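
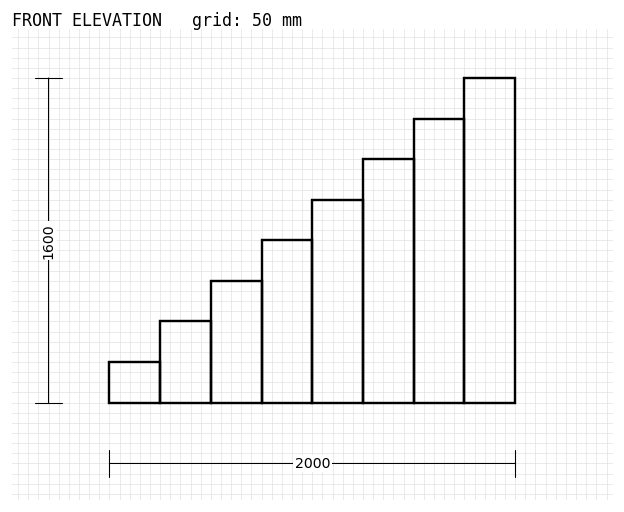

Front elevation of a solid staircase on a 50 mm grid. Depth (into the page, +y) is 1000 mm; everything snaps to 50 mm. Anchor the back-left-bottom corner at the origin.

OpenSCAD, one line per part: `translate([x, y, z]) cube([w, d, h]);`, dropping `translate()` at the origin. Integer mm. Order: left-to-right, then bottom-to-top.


cube([250, 1000, 200]);
translate([250, 0, 0]) cube([250, 1000, 400]);
translate([500, 0, 0]) cube([250, 1000, 600]);
translate([750, 0, 0]) cube([250, 1000, 800]);
translate([1000, 0, 0]) cube([250, 1000, 1000]);
translate([1250, 0, 0]) cube([250, 1000, 1200]);
translate([1500, 0, 0]) cube([250, 1000, 1400]);
translate([1750, 0, 0]) cube([250, 1000, 1600]);


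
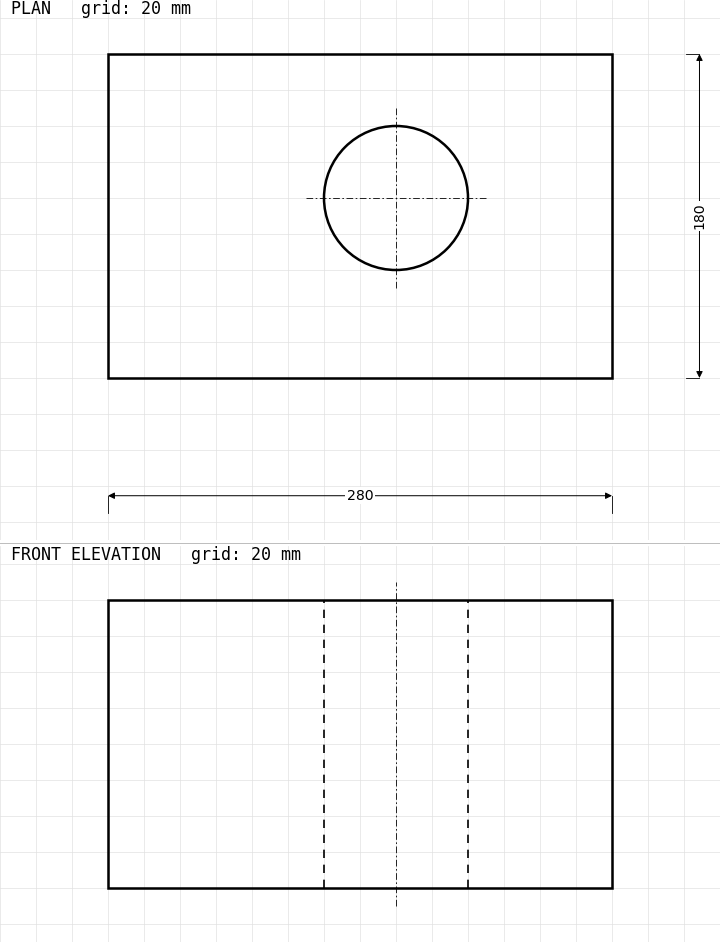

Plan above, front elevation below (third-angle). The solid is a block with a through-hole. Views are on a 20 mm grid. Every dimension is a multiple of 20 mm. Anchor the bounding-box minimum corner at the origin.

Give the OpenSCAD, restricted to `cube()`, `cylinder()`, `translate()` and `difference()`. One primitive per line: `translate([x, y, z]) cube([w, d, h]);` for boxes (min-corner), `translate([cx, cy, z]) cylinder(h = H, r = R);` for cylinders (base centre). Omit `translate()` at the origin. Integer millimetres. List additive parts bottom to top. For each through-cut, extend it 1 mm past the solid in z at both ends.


difference() {
  cube([280, 180, 160]);
  translate([160, 100, -1]) cylinder(h = 162, r = 40);
}


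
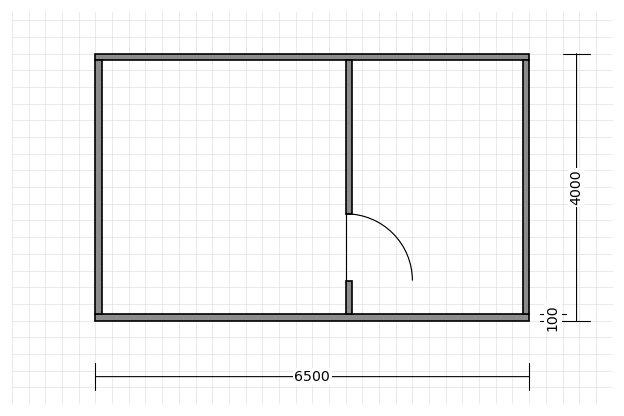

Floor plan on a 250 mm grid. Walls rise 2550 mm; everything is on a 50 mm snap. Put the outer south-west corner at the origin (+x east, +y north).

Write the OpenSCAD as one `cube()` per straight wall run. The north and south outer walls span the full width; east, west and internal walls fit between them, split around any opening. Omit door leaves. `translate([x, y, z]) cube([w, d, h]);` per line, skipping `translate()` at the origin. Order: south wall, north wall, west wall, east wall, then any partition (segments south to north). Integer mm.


cube([6500, 100, 2550]);
translate([0, 3900, 0]) cube([6500, 100, 2550]);
translate([0, 100, 0]) cube([100, 3800, 2550]);
translate([6400, 100, 0]) cube([100, 3800, 2550]);
translate([3750, 100, 0]) cube([100, 500, 2550]);
translate([3750, 1600, 0]) cube([100, 2300, 2550]);


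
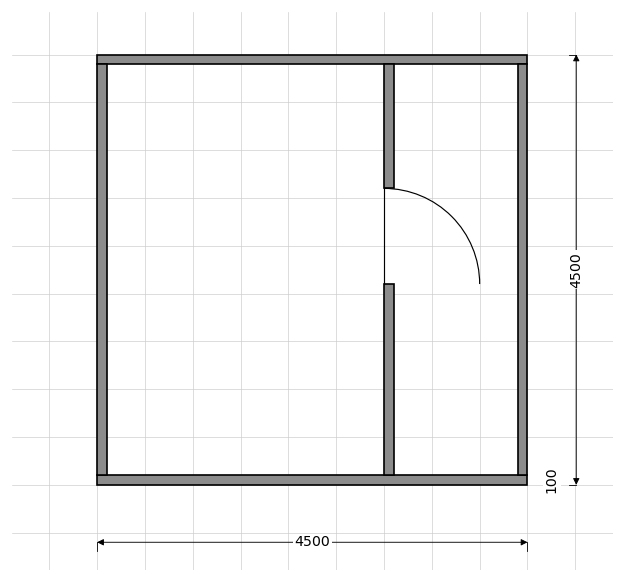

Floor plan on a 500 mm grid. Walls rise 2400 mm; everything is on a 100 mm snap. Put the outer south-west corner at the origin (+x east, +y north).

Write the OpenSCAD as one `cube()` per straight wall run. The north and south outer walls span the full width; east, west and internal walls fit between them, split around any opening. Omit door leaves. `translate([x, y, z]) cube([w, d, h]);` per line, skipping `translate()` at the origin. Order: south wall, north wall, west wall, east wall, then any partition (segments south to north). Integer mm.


cube([4500, 100, 2400]);
translate([0, 4400, 0]) cube([4500, 100, 2400]);
translate([0, 100, 0]) cube([100, 4300, 2400]);
translate([4400, 100, 0]) cube([100, 4300, 2400]);
translate([3000, 100, 0]) cube([100, 2000, 2400]);
translate([3000, 3100, 0]) cube([100, 1300, 2400]);


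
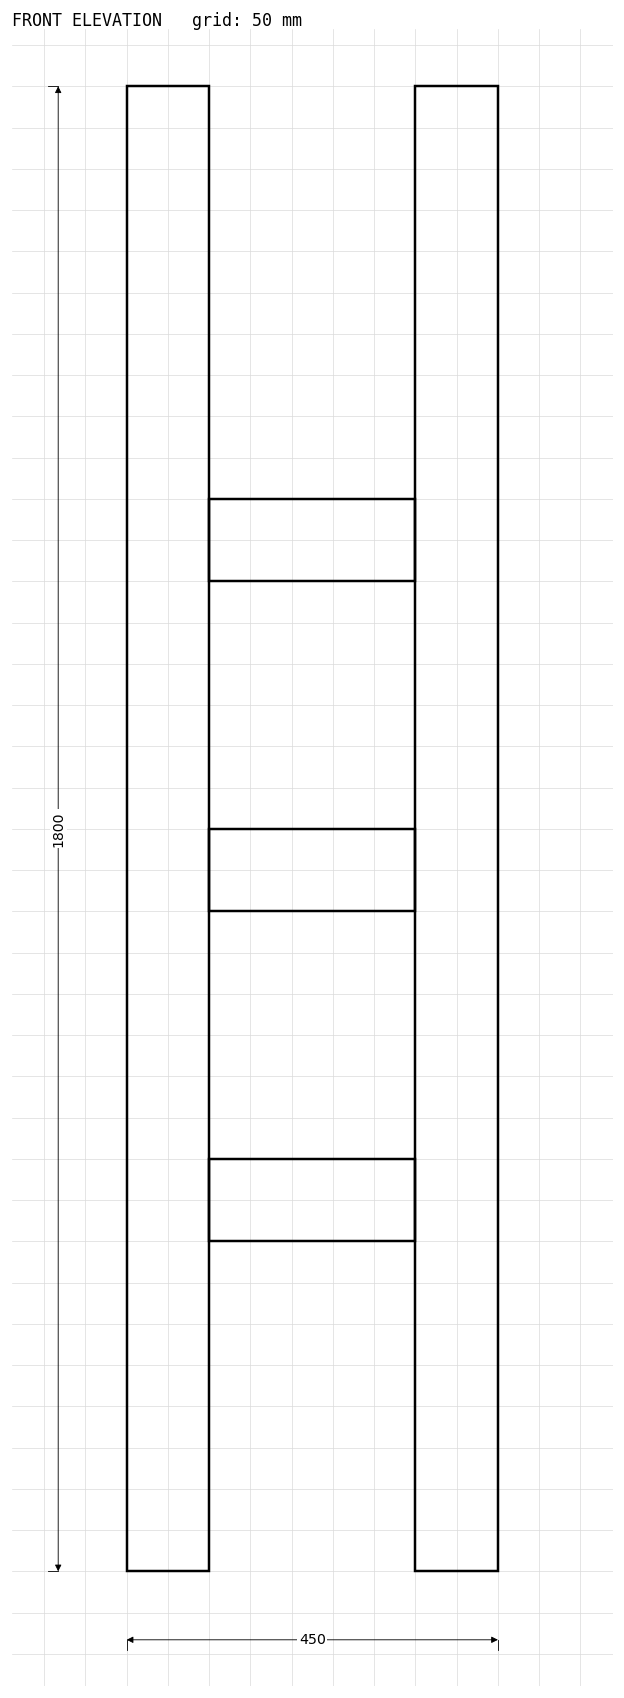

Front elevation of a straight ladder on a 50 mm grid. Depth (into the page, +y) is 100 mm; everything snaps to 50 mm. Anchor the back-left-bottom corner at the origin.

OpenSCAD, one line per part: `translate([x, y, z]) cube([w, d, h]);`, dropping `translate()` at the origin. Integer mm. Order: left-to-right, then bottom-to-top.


cube([100, 100, 1800]);
translate([100, 0, 400]) cube([250, 100, 100]);
translate([100, 0, 800]) cube([250, 100, 100]);
translate([100, 0, 1200]) cube([250, 100, 100]);
translate([350, 0, 0]) cube([100, 100, 1800]);


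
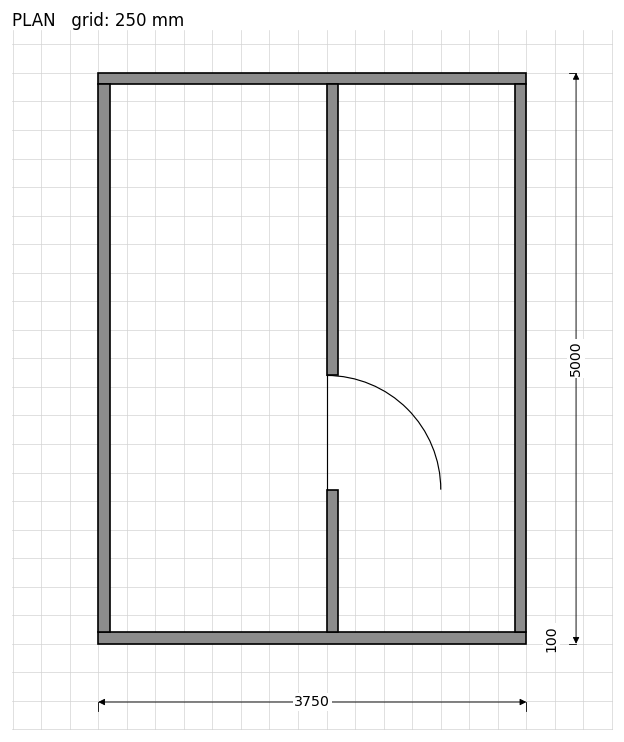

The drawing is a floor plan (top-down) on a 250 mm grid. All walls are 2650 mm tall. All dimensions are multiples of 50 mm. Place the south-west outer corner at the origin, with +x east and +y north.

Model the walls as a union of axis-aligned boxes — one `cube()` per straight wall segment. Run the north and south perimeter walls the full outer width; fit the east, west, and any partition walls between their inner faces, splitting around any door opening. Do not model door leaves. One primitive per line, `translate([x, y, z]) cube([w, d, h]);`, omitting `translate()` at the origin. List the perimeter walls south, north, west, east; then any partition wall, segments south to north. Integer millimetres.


cube([3750, 100, 2650]);
translate([0, 4900, 0]) cube([3750, 100, 2650]);
translate([0, 100, 0]) cube([100, 4800, 2650]);
translate([3650, 100, 0]) cube([100, 4800, 2650]);
translate([2000, 100, 0]) cube([100, 1250, 2650]);
translate([2000, 2350, 0]) cube([100, 2550, 2650]);


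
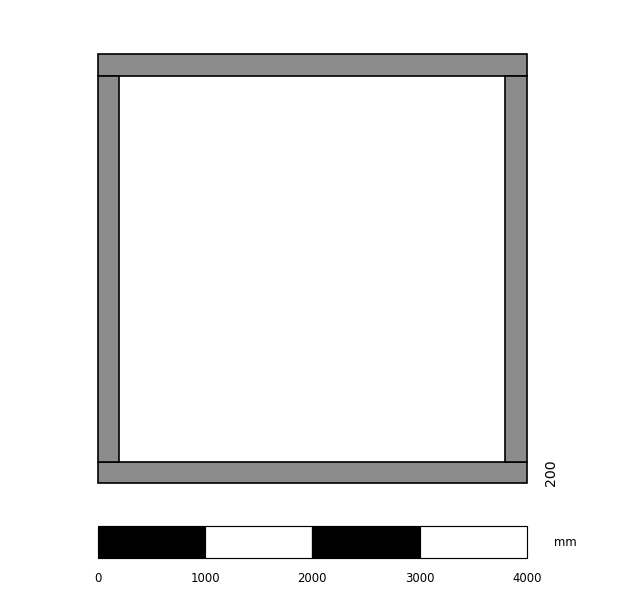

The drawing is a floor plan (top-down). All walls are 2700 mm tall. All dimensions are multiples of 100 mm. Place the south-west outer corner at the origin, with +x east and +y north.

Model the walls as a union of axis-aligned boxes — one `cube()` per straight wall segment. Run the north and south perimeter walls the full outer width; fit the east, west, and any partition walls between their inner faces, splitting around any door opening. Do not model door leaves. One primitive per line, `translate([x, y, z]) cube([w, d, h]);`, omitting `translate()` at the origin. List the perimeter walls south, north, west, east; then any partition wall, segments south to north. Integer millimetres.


cube([4000, 200, 2700]);
translate([0, 3800, 0]) cube([4000, 200, 2700]);
translate([0, 200, 0]) cube([200, 3600, 2700]);
translate([3800, 200, 0]) cube([200, 3600, 2700]);


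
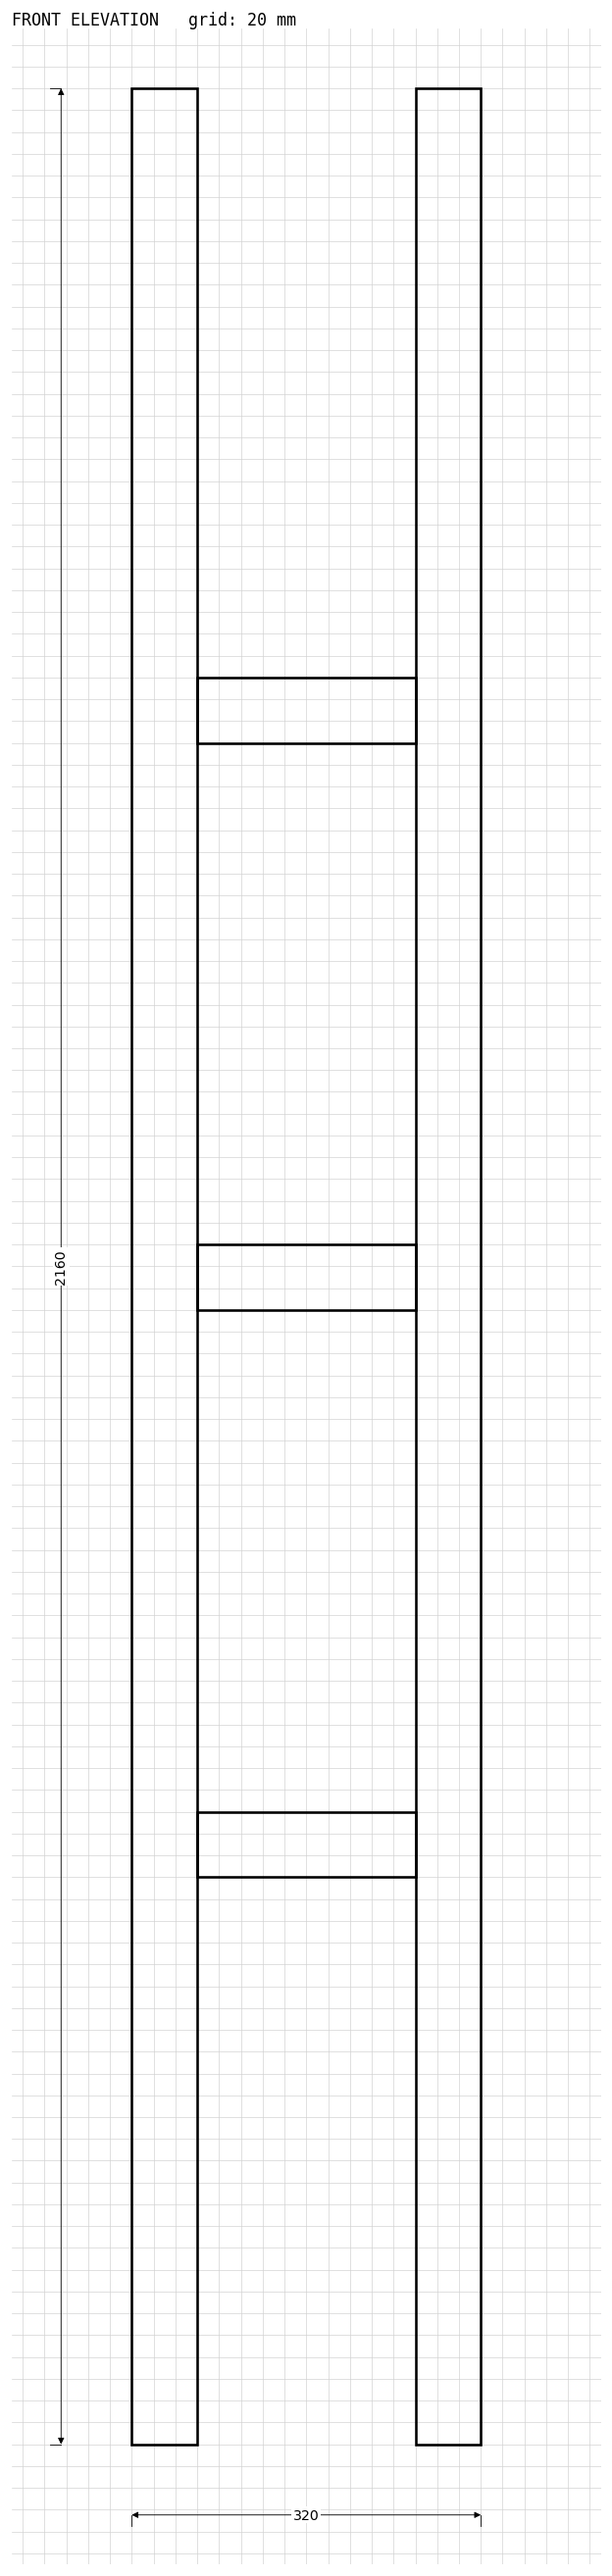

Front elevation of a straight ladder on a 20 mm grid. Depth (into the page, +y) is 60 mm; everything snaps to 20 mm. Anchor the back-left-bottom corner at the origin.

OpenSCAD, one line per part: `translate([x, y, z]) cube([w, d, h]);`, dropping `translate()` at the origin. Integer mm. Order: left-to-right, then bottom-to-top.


cube([60, 60, 2160]);
translate([60, 0, 520]) cube([200, 60, 60]);
translate([60, 0, 1040]) cube([200, 60, 60]);
translate([60, 0, 1560]) cube([200, 60, 60]);
translate([260, 0, 0]) cube([60, 60, 2160]);


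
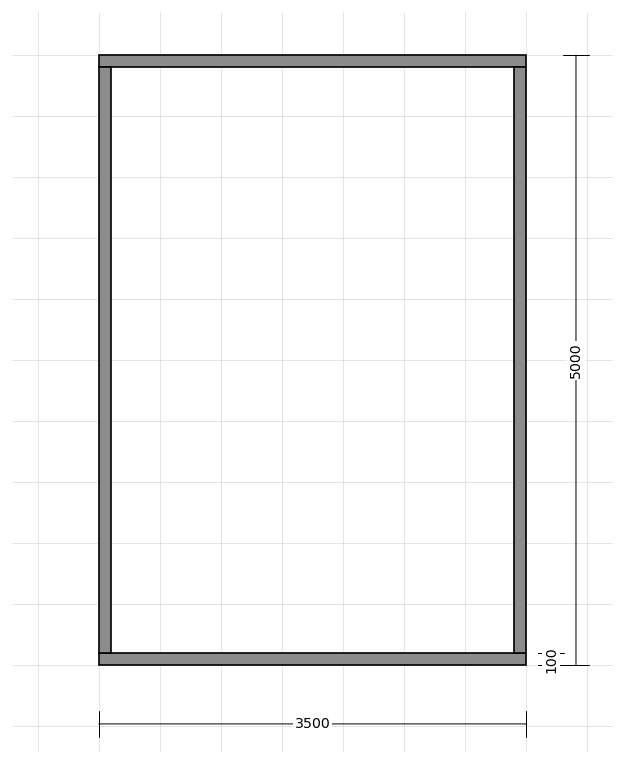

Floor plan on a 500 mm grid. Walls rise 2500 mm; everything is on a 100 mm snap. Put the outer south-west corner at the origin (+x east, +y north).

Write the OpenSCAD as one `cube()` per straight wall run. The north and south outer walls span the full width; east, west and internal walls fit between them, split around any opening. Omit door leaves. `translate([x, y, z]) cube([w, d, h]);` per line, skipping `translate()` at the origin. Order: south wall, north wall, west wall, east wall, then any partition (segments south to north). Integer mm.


cube([3500, 100, 2500]);
translate([0, 4900, 0]) cube([3500, 100, 2500]);
translate([0, 100, 0]) cube([100, 4800, 2500]);
translate([3400, 100, 0]) cube([100, 4800, 2500]);


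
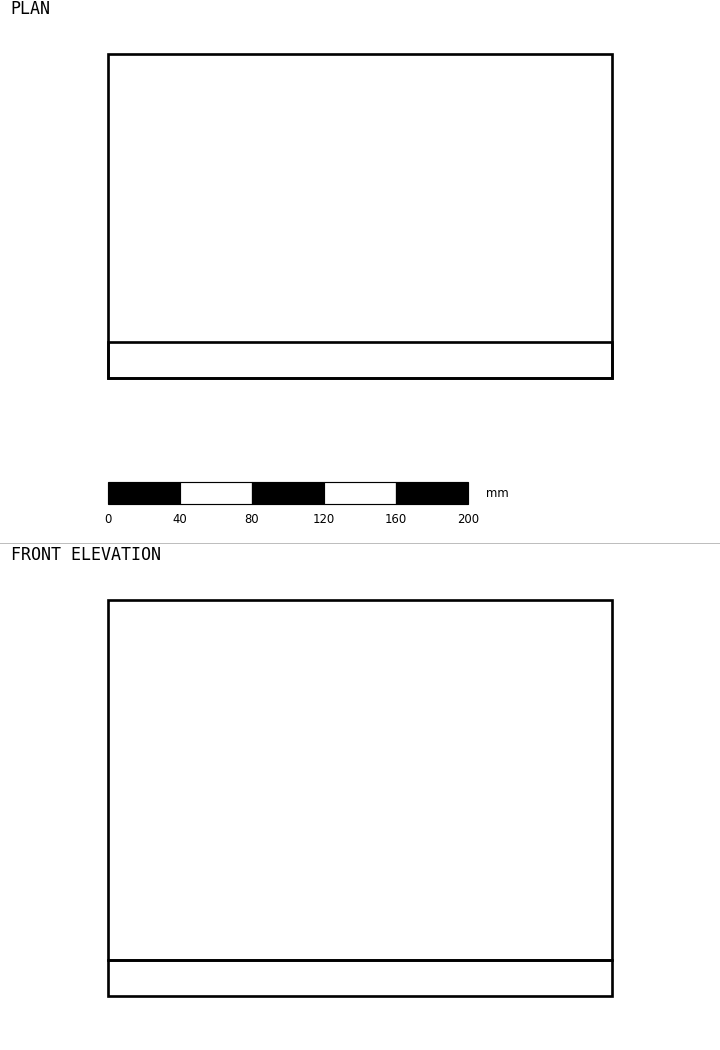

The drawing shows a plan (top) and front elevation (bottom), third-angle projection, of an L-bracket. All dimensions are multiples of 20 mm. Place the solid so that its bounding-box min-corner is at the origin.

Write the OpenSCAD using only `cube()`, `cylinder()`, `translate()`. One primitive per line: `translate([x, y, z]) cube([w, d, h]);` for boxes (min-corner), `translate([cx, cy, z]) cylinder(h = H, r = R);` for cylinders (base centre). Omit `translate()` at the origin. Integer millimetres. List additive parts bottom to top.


cube([280, 180, 20]);
translate([0, 0, 20]) cube([280, 20, 200]);


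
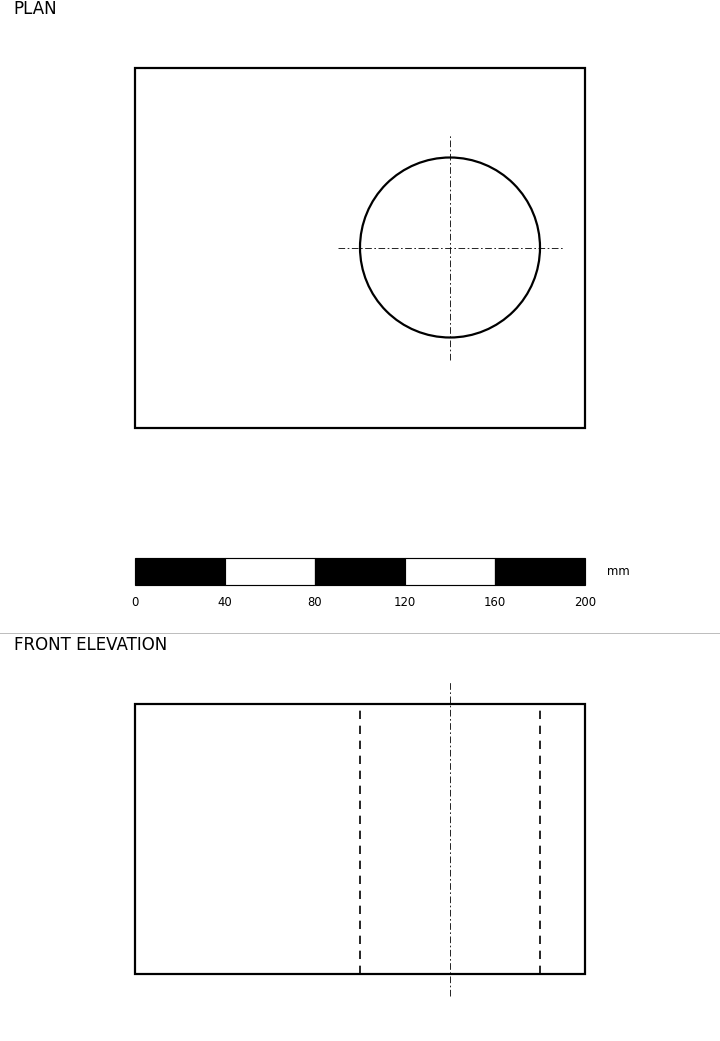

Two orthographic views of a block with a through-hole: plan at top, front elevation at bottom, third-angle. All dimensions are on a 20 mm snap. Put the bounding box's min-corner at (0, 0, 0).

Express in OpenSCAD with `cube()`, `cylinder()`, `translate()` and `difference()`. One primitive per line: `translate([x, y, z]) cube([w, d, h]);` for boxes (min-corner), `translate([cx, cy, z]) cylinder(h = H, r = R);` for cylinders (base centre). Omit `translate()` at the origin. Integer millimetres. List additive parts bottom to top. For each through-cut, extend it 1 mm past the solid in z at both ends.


difference() {
  cube([200, 160, 120]);
  translate([140, 80, -1]) cylinder(h = 122, r = 40);
}


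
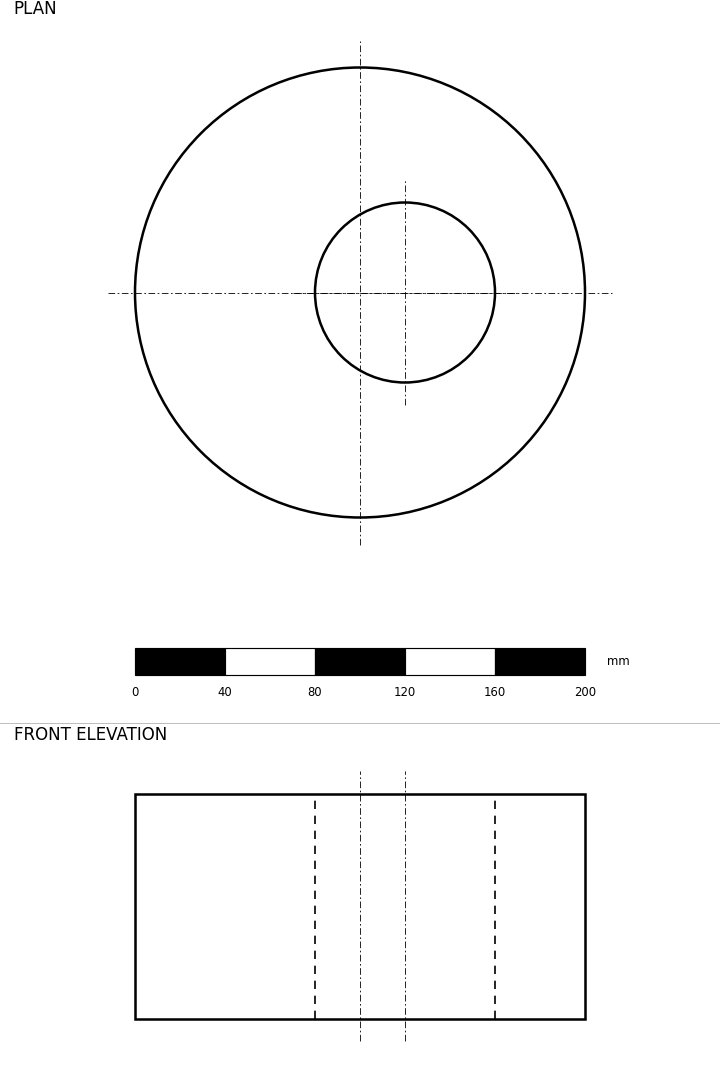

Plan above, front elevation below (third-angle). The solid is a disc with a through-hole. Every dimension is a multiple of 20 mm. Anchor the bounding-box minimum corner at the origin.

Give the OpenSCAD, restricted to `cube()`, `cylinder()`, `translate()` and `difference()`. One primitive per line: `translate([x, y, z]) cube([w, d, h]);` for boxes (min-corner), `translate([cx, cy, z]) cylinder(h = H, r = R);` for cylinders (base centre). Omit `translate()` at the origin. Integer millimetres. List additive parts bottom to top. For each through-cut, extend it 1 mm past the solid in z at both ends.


difference() {
  translate([100, 100, 0]) cylinder(h = 100, r = 100);
  translate([120, 100, -1]) cylinder(h = 102, r = 40);
}


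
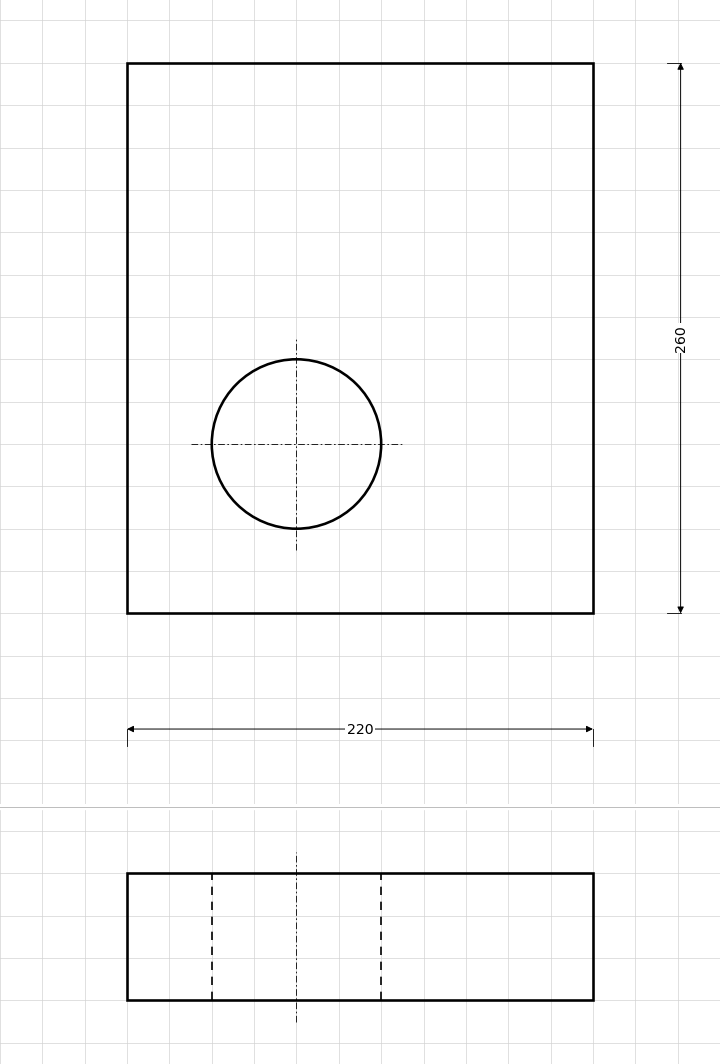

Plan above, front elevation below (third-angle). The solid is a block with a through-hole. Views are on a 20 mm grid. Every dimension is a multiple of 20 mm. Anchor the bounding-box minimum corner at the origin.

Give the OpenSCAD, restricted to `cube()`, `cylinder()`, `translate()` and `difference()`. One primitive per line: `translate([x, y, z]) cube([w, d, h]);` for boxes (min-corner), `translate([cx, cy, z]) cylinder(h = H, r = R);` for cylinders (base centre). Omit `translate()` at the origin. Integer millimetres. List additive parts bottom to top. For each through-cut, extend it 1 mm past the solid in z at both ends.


difference() {
  cube([220, 260, 60]);
  translate([80, 80, -1]) cylinder(h = 62, r = 40);
}


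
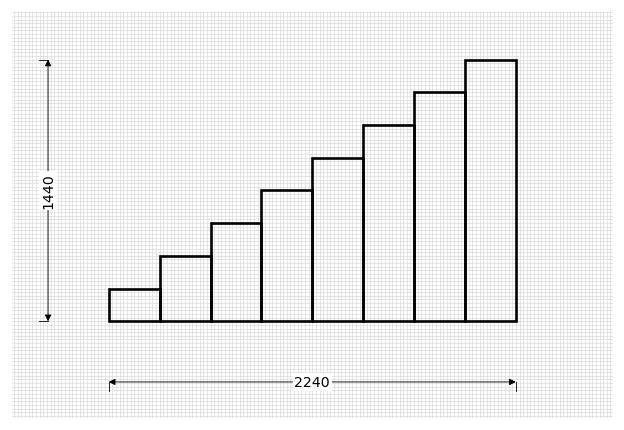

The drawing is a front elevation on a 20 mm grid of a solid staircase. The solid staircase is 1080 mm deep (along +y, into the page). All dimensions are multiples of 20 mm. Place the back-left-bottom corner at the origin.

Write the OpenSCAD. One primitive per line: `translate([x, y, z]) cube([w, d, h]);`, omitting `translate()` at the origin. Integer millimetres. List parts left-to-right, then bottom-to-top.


cube([280, 1080, 180]);
translate([280, 0, 0]) cube([280, 1080, 360]);
translate([560, 0, 0]) cube([280, 1080, 540]);
translate([840, 0, 0]) cube([280, 1080, 720]);
translate([1120, 0, 0]) cube([280, 1080, 900]);
translate([1400, 0, 0]) cube([280, 1080, 1080]);
translate([1680, 0, 0]) cube([280, 1080, 1260]);
translate([1960, 0, 0]) cube([280, 1080, 1440]);


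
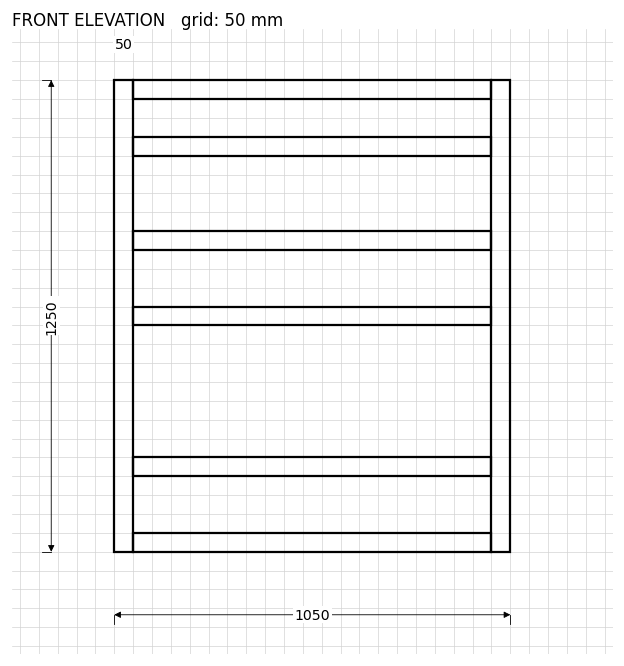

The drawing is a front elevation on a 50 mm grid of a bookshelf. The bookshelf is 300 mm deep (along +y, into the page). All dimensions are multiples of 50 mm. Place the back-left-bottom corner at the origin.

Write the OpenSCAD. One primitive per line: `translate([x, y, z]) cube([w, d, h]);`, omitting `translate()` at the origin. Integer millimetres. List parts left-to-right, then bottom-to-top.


cube([50, 300, 1250]);
translate([50, 0, 0]) cube([950, 300, 50]);
translate([50, 0, 200]) cube([950, 300, 50]);
translate([50, 0, 600]) cube([950, 300, 50]);
translate([50, 0, 800]) cube([950, 300, 50]);
translate([50, 0, 1050]) cube([950, 300, 50]);
translate([50, 0, 1200]) cube([950, 300, 50]);
translate([1000, 0, 0]) cube([50, 300, 1250]);


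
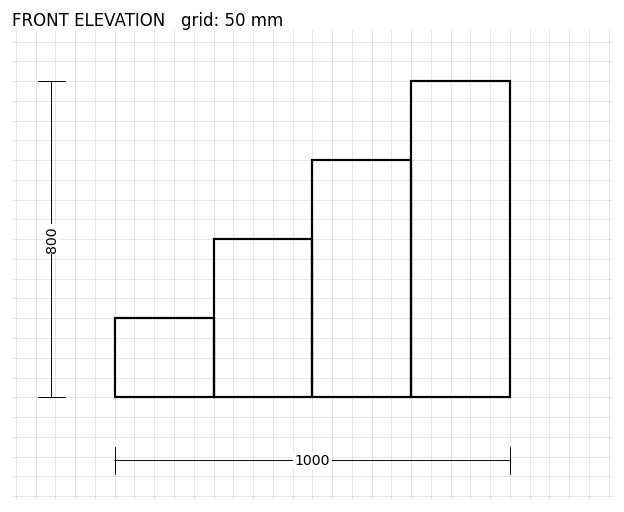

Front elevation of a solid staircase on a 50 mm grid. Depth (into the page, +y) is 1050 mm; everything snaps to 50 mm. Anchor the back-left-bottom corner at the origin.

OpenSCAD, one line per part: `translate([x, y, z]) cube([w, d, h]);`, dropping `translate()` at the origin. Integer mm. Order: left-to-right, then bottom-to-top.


cube([250, 1050, 200]);
translate([250, 0, 0]) cube([250, 1050, 400]);
translate([500, 0, 0]) cube([250, 1050, 600]);
translate([750, 0, 0]) cube([250, 1050, 800]);


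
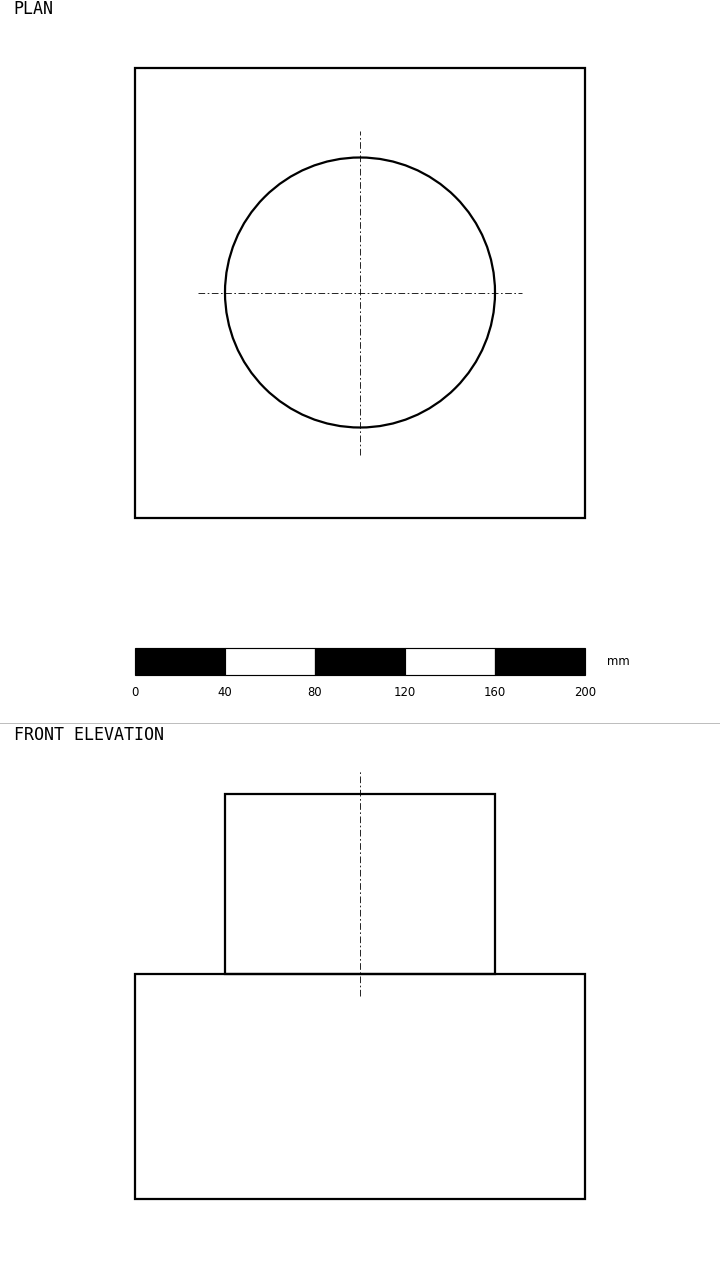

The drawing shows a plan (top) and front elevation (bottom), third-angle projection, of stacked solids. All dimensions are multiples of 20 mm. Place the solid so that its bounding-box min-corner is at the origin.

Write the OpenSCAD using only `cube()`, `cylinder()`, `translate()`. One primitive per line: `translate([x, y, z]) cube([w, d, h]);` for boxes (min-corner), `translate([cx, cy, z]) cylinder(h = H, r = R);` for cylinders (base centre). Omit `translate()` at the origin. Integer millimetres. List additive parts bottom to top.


cube([200, 200, 100]);
translate([100, 100, 100]) cylinder(h = 80, r = 60);


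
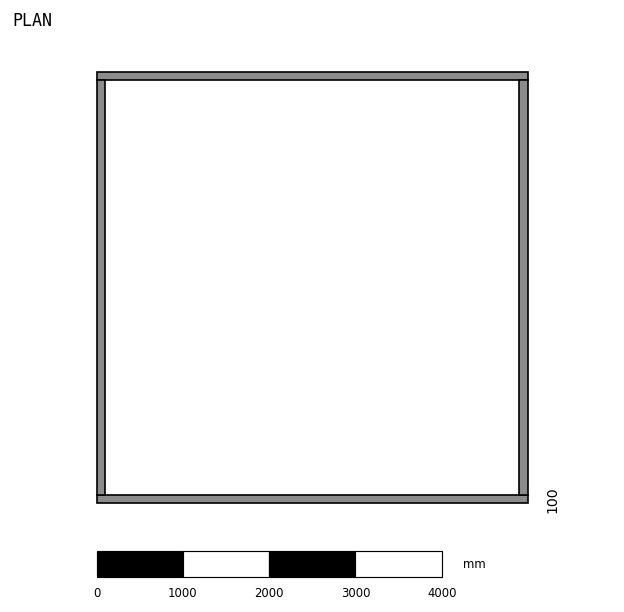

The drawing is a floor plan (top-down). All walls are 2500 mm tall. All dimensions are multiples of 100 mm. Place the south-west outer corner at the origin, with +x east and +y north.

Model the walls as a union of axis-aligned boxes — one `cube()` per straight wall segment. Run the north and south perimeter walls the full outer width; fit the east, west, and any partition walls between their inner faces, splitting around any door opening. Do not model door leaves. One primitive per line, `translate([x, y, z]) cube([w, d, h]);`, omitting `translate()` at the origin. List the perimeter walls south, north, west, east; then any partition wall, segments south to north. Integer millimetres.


cube([5000, 100, 2500]);
translate([0, 4900, 0]) cube([5000, 100, 2500]);
translate([0, 100, 0]) cube([100, 4800, 2500]);
translate([4900, 100, 0]) cube([100, 4800, 2500]);


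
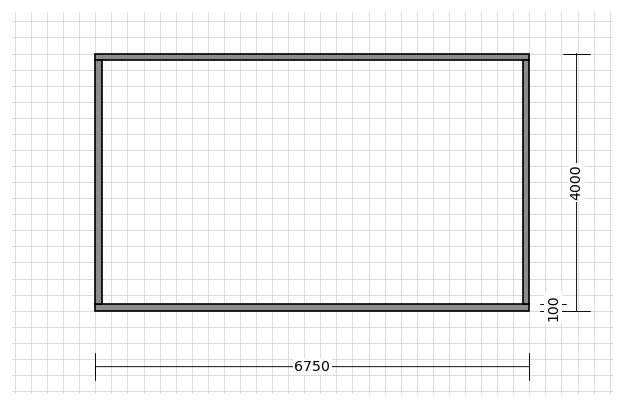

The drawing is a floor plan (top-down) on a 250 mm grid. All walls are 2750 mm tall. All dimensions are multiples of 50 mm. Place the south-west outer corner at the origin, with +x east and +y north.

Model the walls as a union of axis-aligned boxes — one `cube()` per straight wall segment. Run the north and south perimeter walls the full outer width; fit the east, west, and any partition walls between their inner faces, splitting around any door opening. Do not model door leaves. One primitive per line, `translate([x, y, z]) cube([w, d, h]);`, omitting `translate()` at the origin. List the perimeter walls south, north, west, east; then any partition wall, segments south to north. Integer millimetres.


cube([6750, 100, 2750]);
translate([0, 3900, 0]) cube([6750, 100, 2750]);
translate([0, 100, 0]) cube([100, 3800, 2750]);
translate([6650, 100, 0]) cube([100, 3800, 2750]);


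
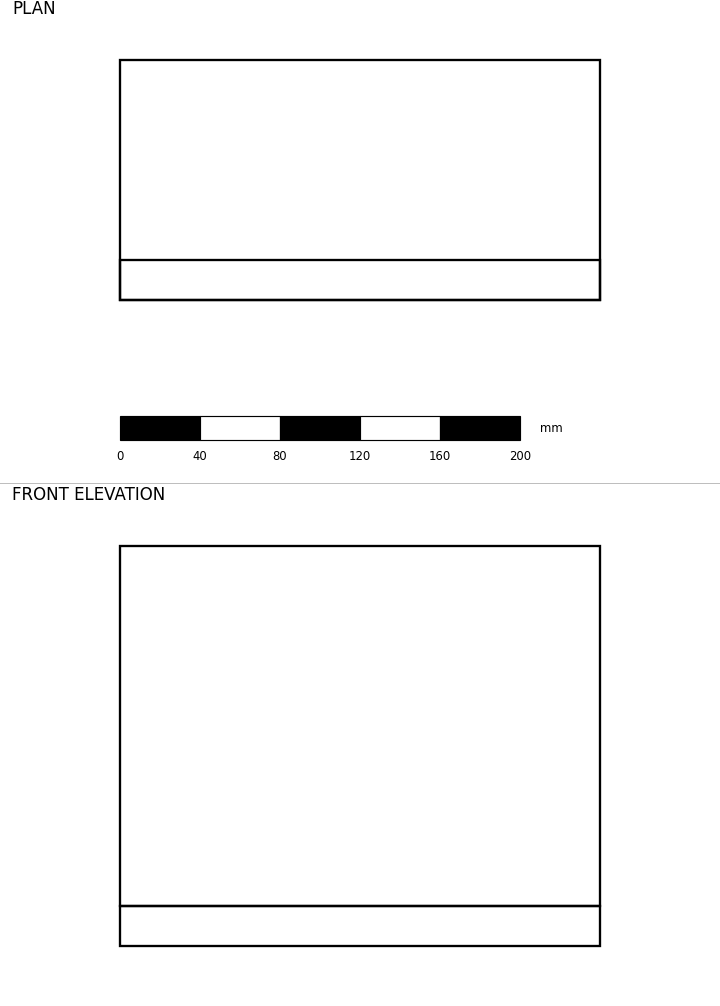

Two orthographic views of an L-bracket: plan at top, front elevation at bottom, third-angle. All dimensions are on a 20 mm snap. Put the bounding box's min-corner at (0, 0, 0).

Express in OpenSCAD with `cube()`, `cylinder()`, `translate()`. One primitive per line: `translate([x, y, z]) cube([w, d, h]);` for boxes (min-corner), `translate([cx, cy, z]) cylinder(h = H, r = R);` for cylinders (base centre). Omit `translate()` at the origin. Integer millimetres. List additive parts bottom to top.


cube([240, 120, 20]);
translate([0, 0, 20]) cube([240, 20, 180]);


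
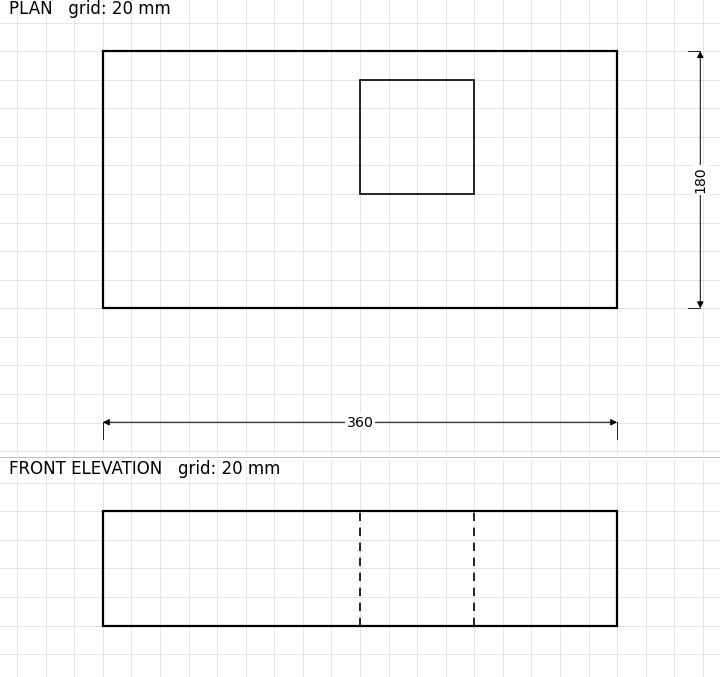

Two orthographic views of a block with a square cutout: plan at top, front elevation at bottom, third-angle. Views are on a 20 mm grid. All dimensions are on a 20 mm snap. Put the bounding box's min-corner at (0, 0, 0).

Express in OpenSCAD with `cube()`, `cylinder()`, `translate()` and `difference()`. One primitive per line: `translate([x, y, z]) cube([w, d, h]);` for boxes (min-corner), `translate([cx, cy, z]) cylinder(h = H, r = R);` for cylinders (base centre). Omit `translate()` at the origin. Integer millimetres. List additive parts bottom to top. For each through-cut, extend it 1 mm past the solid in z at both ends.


difference() {
  cube([360, 180, 80]);
  translate([180, 80, -1]) cube([80, 80, 82]);
}


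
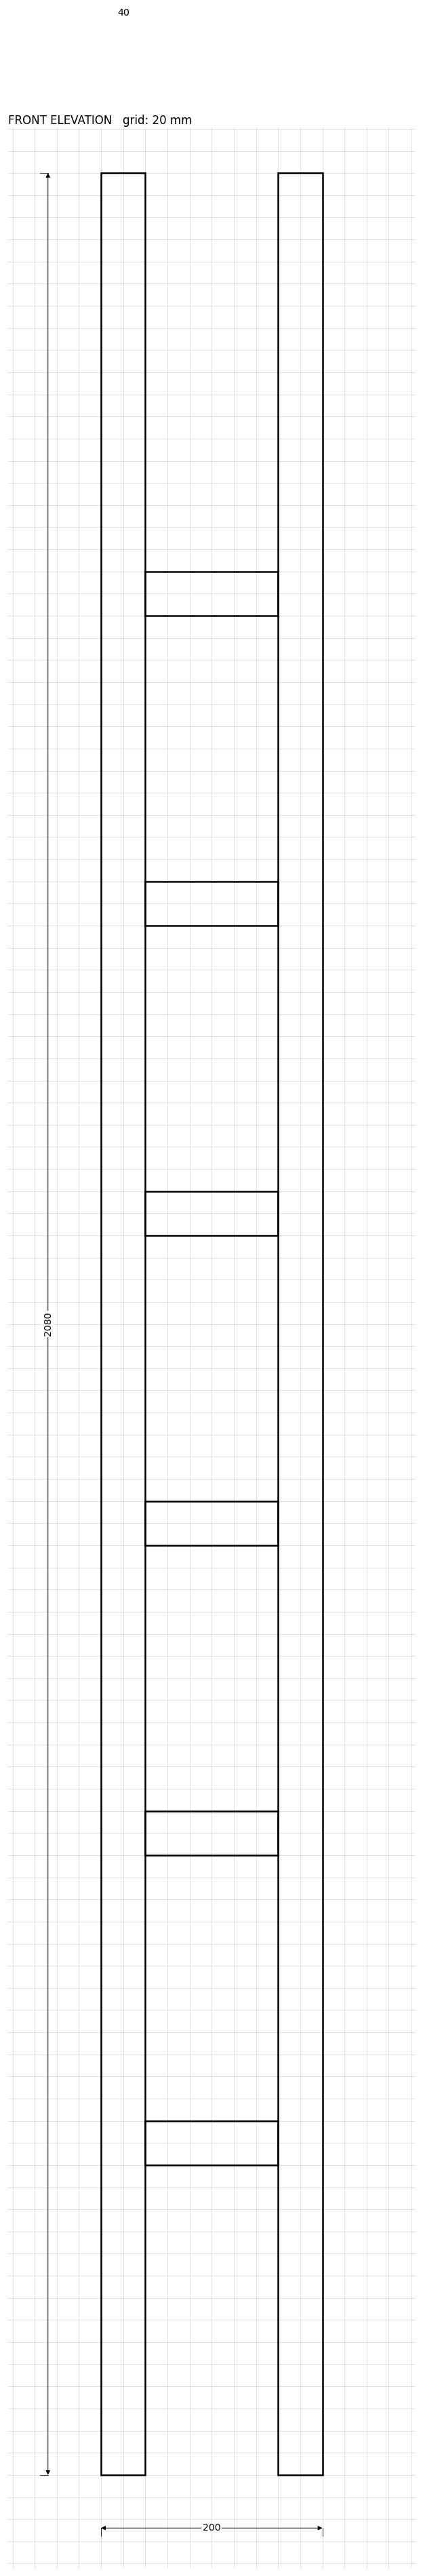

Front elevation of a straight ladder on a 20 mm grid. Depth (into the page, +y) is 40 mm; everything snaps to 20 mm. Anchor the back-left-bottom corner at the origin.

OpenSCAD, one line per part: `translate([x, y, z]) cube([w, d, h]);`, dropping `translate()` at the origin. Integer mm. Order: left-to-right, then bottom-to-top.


cube([40, 40, 2080]);
translate([40, 0, 280]) cube([120, 40, 40]);
translate([40, 0, 560]) cube([120, 40, 40]);
translate([40, 0, 840]) cube([120, 40, 40]);
translate([40, 0, 1120]) cube([120, 40, 40]);
translate([40, 0, 1400]) cube([120, 40, 40]);
translate([40, 0, 1680]) cube([120, 40, 40]);
translate([160, 0, 0]) cube([40, 40, 2080]);


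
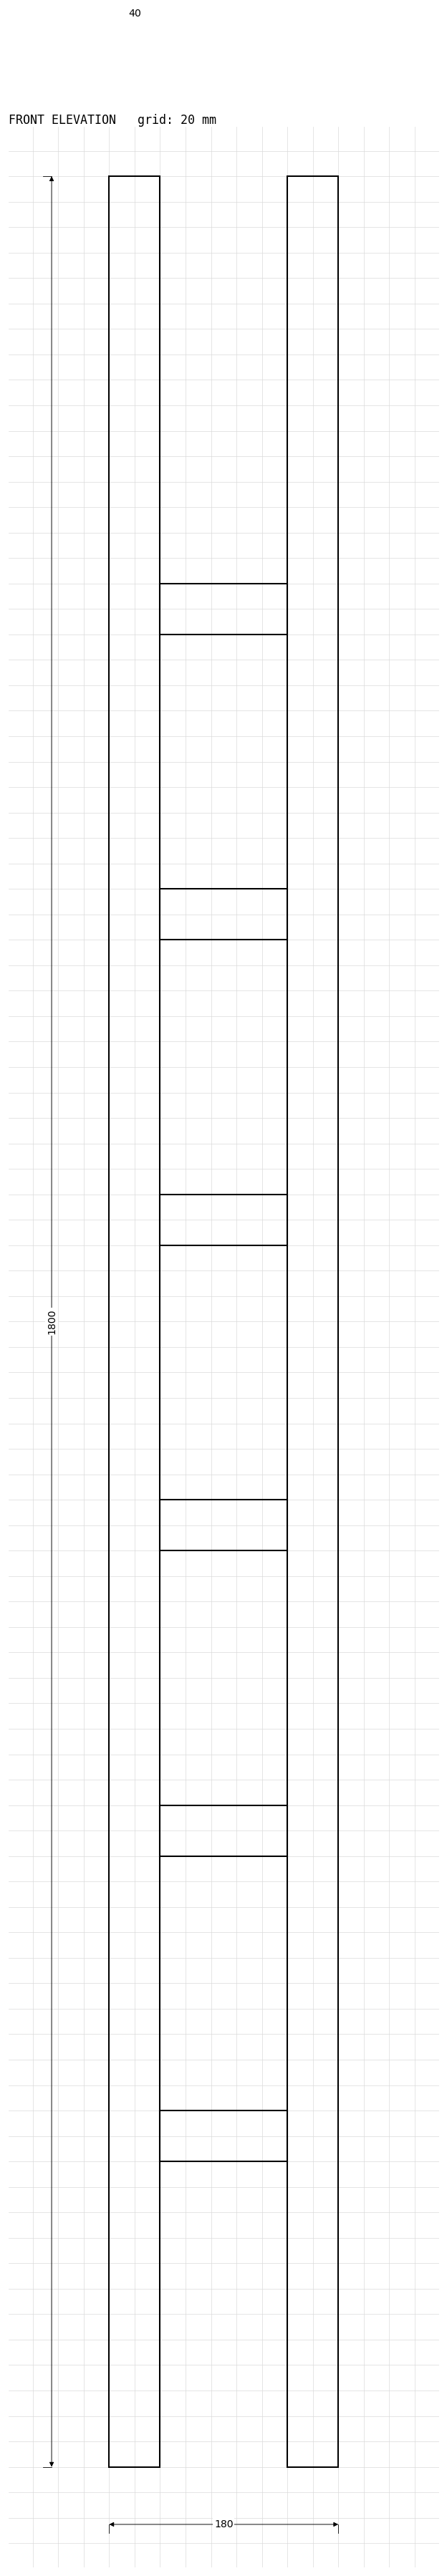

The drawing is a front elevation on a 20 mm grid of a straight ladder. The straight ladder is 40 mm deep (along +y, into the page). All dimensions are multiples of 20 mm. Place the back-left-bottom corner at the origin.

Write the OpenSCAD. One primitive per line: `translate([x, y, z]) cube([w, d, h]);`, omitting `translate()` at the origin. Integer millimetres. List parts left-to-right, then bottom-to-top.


cube([40, 40, 1800]);
translate([40, 0, 240]) cube([100, 40, 40]);
translate([40, 0, 480]) cube([100, 40, 40]);
translate([40, 0, 720]) cube([100, 40, 40]);
translate([40, 0, 960]) cube([100, 40, 40]);
translate([40, 0, 1200]) cube([100, 40, 40]);
translate([40, 0, 1440]) cube([100, 40, 40]);
translate([140, 0, 0]) cube([40, 40, 1800]);


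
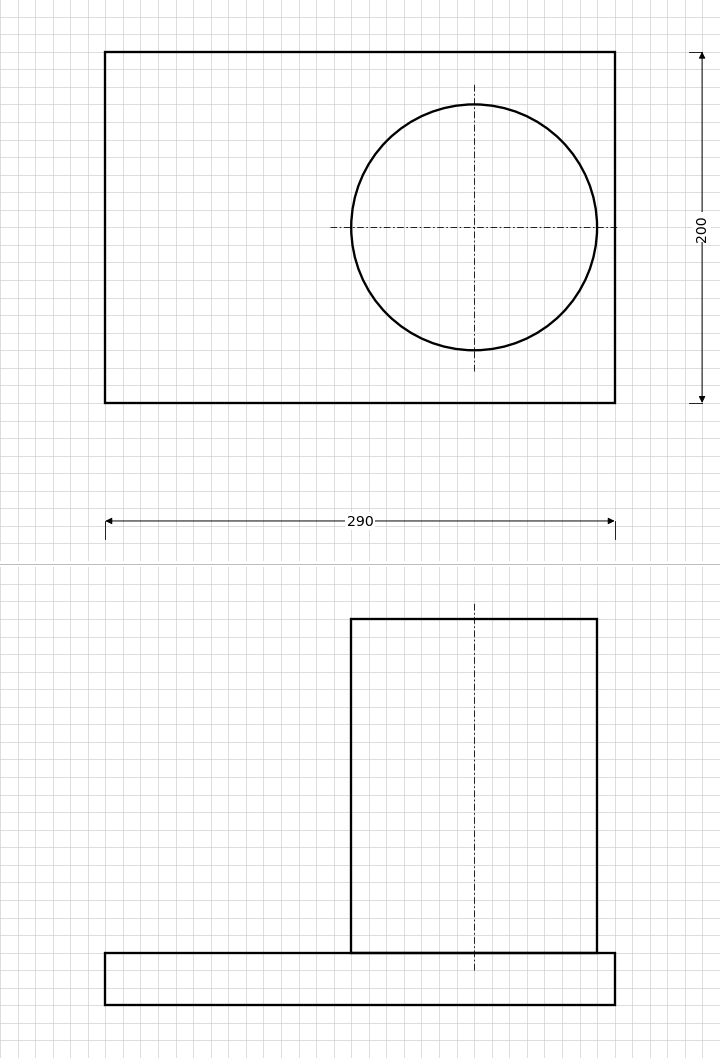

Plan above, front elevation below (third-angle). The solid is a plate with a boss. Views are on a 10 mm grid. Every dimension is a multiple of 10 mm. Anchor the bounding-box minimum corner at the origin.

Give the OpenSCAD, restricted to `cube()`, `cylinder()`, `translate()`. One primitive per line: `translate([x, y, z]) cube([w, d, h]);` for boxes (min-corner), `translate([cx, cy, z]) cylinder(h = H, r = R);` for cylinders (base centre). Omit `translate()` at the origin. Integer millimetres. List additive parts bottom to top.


cube([290, 200, 30]);
translate([210, 100, 30]) cylinder(h = 190, r = 70);


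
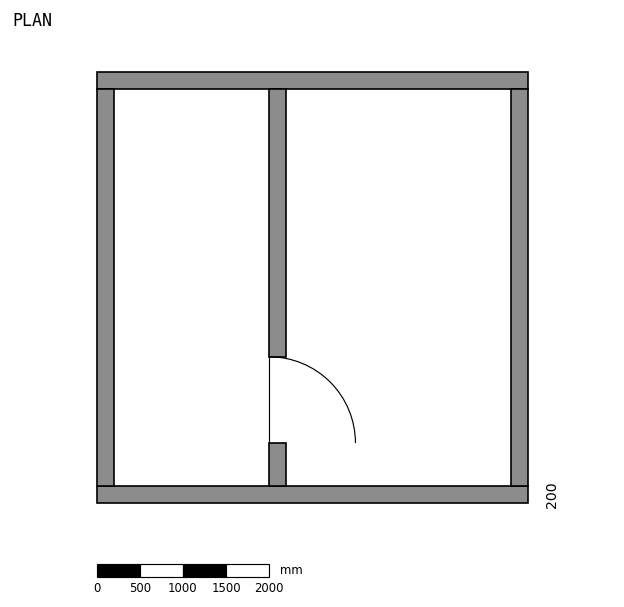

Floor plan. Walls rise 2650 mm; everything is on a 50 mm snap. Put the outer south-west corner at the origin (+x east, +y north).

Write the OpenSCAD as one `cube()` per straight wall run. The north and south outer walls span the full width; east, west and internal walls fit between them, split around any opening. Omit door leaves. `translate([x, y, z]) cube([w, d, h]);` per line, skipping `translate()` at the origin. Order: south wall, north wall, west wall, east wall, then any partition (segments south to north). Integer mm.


cube([5000, 200, 2650]);
translate([0, 4800, 0]) cube([5000, 200, 2650]);
translate([0, 200, 0]) cube([200, 4600, 2650]);
translate([4800, 200, 0]) cube([200, 4600, 2650]);
translate([2000, 200, 0]) cube([200, 500, 2650]);
translate([2000, 1700, 0]) cube([200, 3100, 2650]);


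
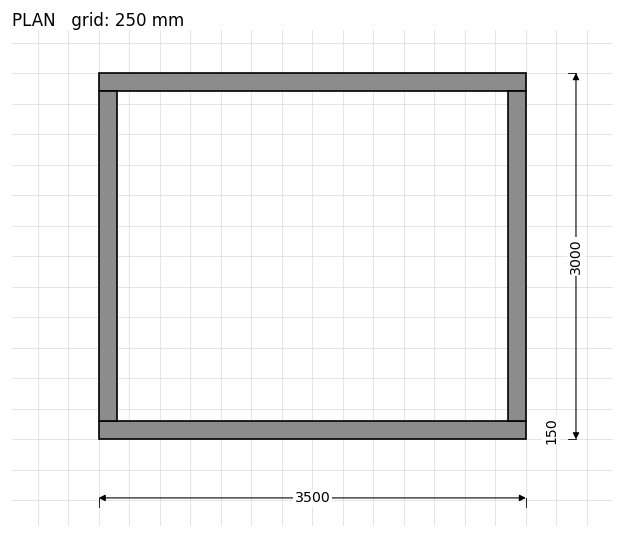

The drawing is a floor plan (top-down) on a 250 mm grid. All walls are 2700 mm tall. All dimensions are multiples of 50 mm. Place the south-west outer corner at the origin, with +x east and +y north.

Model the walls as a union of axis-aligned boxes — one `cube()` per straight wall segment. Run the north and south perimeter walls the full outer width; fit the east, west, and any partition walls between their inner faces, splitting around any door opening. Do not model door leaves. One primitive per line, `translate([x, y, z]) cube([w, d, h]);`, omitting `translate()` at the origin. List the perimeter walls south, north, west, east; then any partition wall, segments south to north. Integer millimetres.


cube([3500, 150, 2700]);
translate([0, 2850, 0]) cube([3500, 150, 2700]);
translate([0, 150, 0]) cube([150, 2700, 2700]);
translate([3350, 150, 0]) cube([150, 2700, 2700]);


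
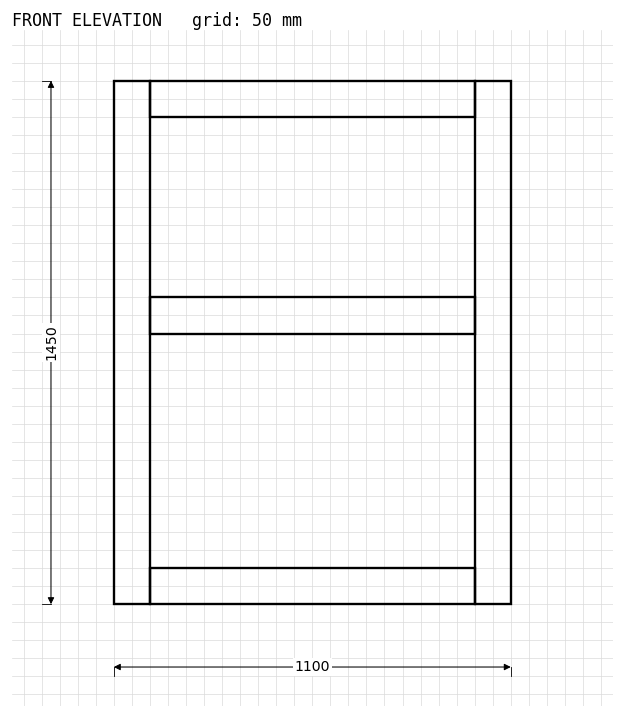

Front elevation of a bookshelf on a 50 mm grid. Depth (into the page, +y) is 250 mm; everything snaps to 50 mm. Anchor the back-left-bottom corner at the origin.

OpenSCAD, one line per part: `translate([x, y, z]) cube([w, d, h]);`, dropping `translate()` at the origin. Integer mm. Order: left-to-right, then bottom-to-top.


cube([100, 250, 1450]);
translate([100, 0, 0]) cube([900, 250, 100]);
translate([100, 0, 750]) cube([900, 250, 100]);
translate([100, 0, 1350]) cube([900, 250, 100]);
translate([1000, 0, 0]) cube([100, 250, 1450]);


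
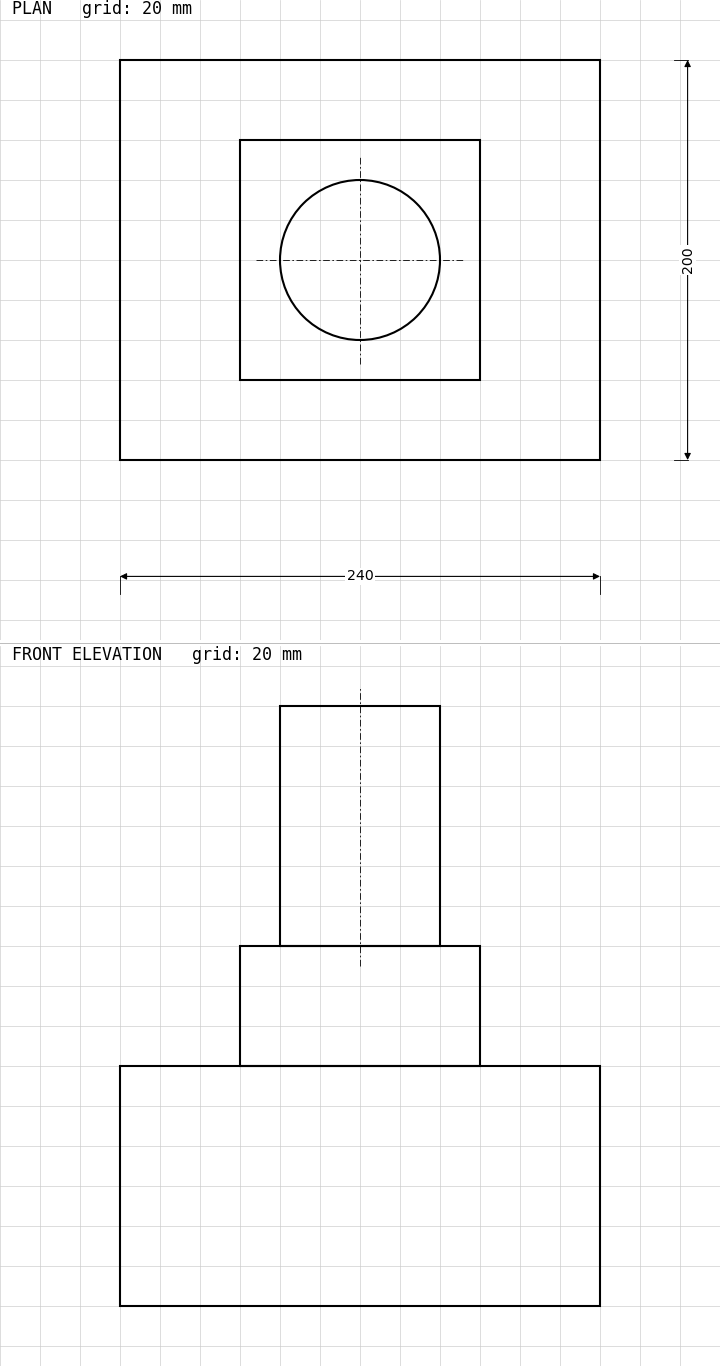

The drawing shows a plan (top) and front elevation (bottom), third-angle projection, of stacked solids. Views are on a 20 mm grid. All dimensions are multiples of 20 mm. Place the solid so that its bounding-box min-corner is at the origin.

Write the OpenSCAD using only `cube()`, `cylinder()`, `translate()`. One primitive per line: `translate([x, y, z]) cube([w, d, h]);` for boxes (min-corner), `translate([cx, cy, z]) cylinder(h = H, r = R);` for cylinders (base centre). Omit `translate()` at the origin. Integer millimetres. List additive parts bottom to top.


cube([240, 200, 120]);
translate([60, 40, 120]) cube([120, 120, 60]);
translate([120, 100, 180]) cylinder(h = 120, r = 40);


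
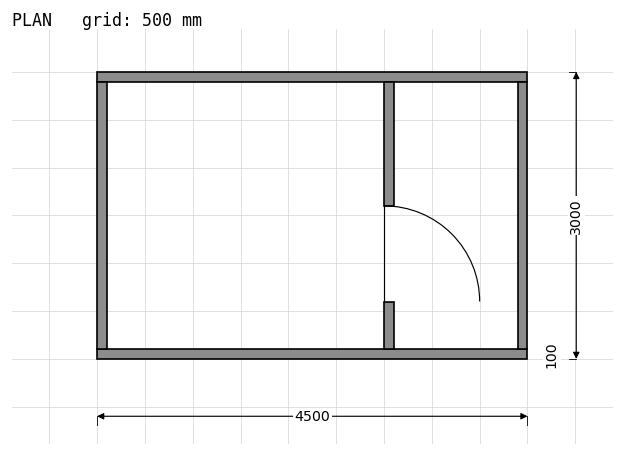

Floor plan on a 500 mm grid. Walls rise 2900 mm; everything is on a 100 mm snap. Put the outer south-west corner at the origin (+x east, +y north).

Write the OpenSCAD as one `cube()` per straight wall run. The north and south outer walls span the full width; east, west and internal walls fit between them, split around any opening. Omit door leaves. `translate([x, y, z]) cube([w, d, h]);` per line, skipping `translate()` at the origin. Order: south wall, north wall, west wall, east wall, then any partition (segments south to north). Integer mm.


cube([4500, 100, 2900]);
translate([0, 2900, 0]) cube([4500, 100, 2900]);
translate([0, 100, 0]) cube([100, 2800, 2900]);
translate([4400, 100, 0]) cube([100, 2800, 2900]);
translate([3000, 100, 0]) cube([100, 500, 2900]);
translate([3000, 1600, 0]) cube([100, 1300, 2900]);


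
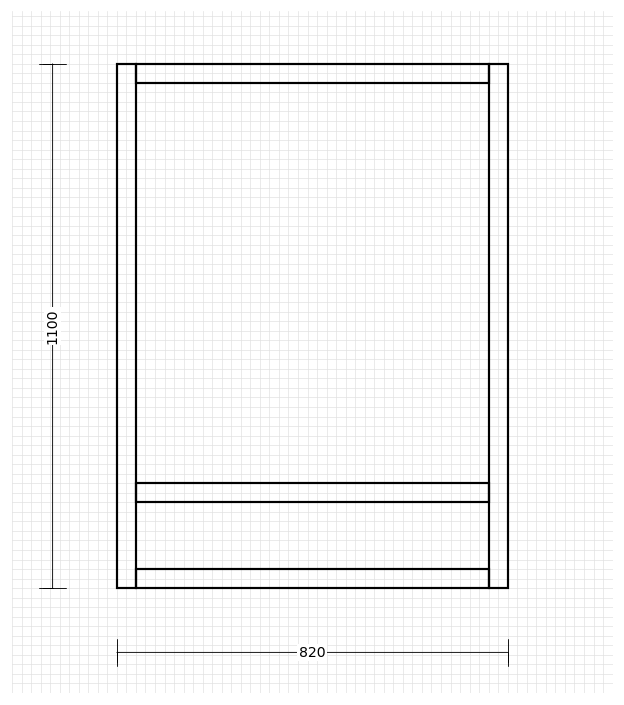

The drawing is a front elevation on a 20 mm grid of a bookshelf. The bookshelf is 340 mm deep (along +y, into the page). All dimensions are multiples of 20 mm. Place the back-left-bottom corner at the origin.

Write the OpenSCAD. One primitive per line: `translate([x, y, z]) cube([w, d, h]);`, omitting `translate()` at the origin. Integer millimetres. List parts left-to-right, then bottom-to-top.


cube([40, 340, 1100]);
translate([40, 0, 0]) cube([740, 340, 40]);
translate([40, 0, 180]) cube([740, 340, 40]);
translate([40, 0, 1060]) cube([740, 340, 40]);
translate([780, 0, 0]) cube([40, 340, 1100]);


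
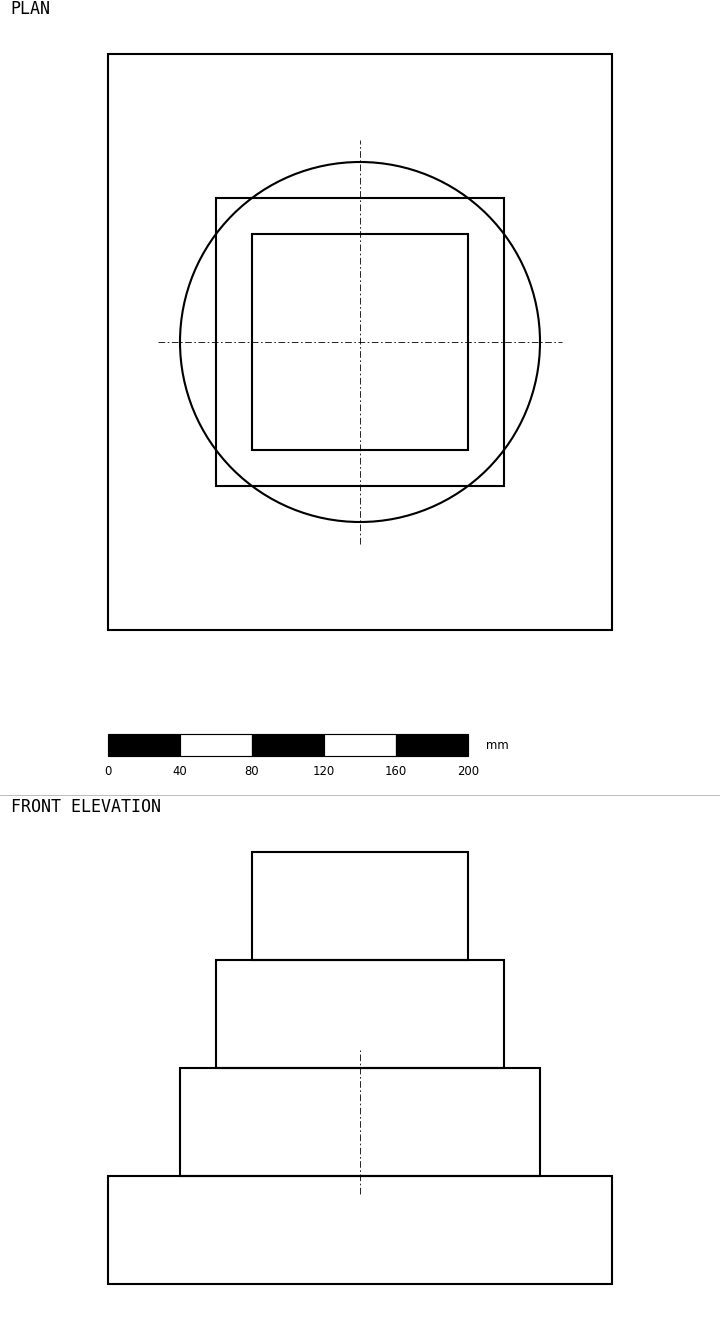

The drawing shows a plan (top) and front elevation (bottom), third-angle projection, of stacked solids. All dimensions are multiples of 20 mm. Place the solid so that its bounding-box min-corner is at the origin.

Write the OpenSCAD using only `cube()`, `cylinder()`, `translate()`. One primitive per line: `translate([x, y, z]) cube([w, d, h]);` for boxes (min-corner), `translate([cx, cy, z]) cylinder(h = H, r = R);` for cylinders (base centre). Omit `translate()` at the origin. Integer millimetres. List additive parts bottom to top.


cube([280, 320, 60]);
translate([140, 160, 60]) cylinder(h = 60, r = 100);
translate([60, 80, 120]) cube([160, 160, 60]);
translate([80, 100, 180]) cube([120, 120, 60]);


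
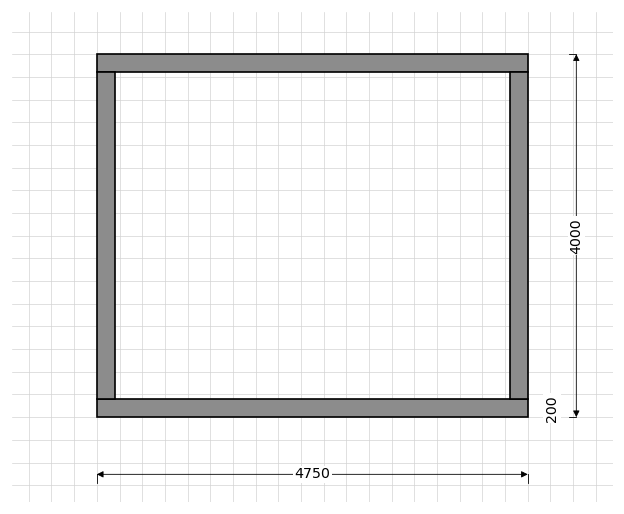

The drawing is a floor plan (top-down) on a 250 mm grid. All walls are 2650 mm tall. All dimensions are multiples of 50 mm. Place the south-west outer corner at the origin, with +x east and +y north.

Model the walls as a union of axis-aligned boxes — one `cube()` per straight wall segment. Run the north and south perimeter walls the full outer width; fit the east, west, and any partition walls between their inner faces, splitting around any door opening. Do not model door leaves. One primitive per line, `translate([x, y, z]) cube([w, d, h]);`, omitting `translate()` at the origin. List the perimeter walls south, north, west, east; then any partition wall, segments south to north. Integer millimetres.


cube([4750, 200, 2650]);
translate([0, 3800, 0]) cube([4750, 200, 2650]);
translate([0, 200, 0]) cube([200, 3600, 2650]);
translate([4550, 200, 0]) cube([200, 3600, 2650]);


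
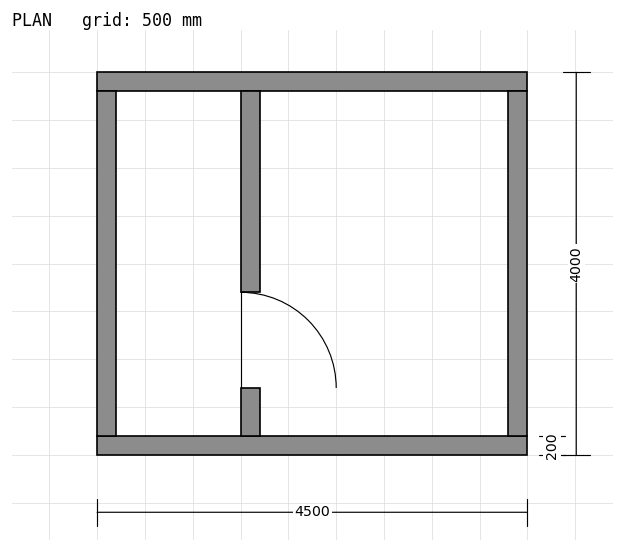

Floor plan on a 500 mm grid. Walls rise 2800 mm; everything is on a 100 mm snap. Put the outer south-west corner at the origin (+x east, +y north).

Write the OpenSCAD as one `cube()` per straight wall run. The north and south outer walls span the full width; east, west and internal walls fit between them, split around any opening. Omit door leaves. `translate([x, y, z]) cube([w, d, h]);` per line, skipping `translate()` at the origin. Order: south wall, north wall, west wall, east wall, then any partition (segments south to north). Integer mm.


cube([4500, 200, 2800]);
translate([0, 3800, 0]) cube([4500, 200, 2800]);
translate([0, 200, 0]) cube([200, 3600, 2800]);
translate([4300, 200, 0]) cube([200, 3600, 2800]);
translate([1500, 200, 0]) cube([200, 500, 2800]);
translate([1500, 1700, 0]) cube([200, 2100, 2800]);


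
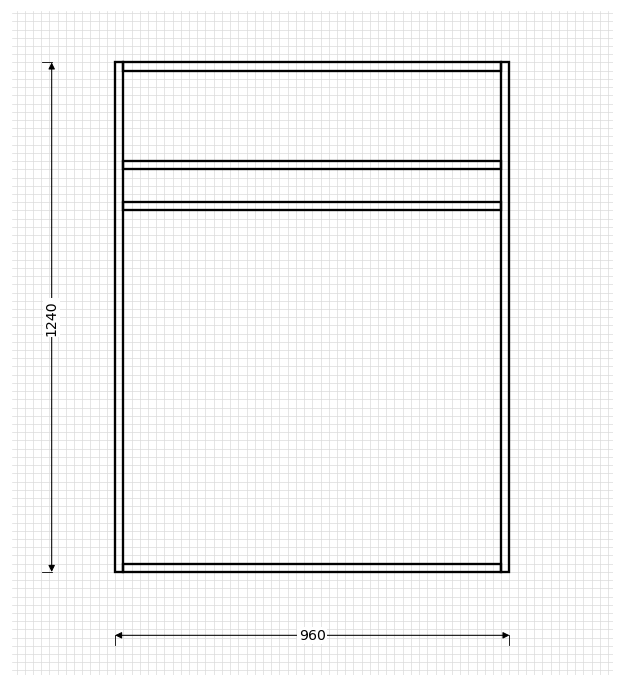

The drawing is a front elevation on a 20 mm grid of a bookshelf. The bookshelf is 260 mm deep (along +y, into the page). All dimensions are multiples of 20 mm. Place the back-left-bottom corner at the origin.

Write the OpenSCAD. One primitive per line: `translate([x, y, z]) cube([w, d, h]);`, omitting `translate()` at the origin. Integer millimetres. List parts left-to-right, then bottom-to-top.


cube([20, 260, 1240]);
translate([20, 0, 0]) cube([920, 260, 20]);
translate([20, 0, 880]) cube([920, 260, 20]);
translate([20, 0, 980]) cube([920, 260, 20]);
translate([20, 0, 1220]) cube([920, 260, 20]);
translate([940, 0, 0]) cube([20, 260, 1240]);


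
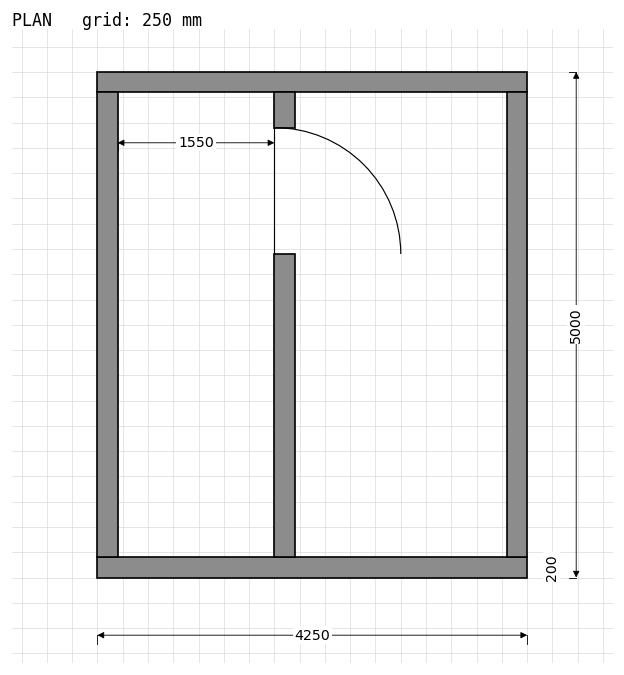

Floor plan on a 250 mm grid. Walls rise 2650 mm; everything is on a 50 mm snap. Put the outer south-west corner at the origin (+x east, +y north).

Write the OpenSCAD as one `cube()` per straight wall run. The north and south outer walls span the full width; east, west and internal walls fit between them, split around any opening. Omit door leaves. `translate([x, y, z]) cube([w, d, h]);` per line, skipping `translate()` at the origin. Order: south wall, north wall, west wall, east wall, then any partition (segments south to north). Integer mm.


cube([4250, 200, 2650]);
translate([0, 4800, 0]) cube([4250, 200, 2650]);
translate([0, 200, 0]) cube([200, 4600, 2650]);
translate([4050, 200, 0]) cube([200, 4600, 2650]);
translate([1750, 200, 0]) cube([200, 3000, 2650]);
translate([1750, 4450, 0]) cube([200, 350, 2650]);


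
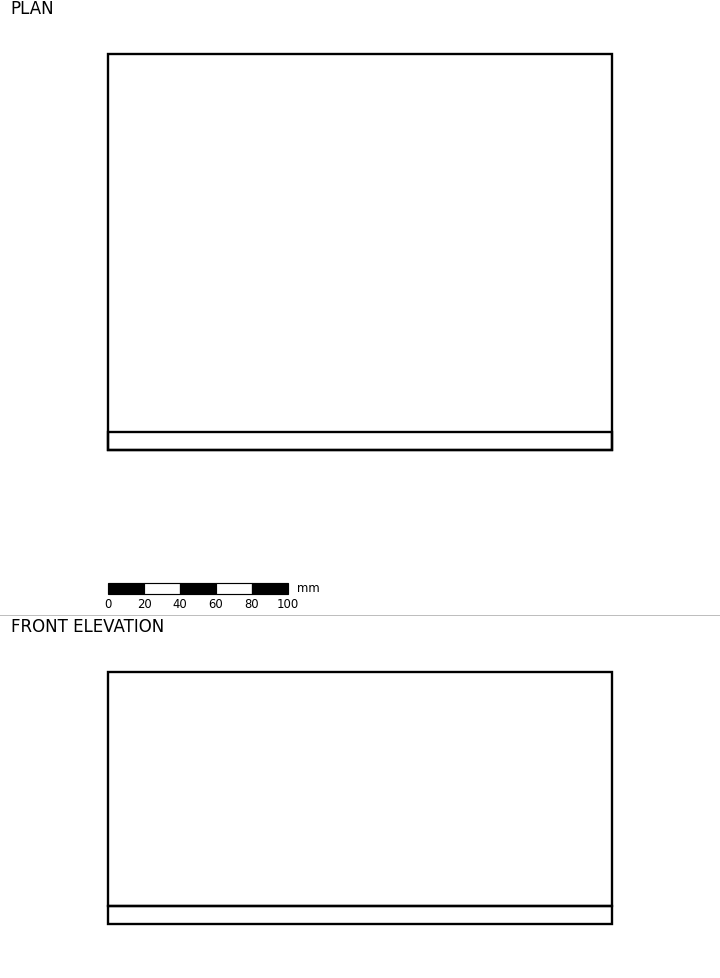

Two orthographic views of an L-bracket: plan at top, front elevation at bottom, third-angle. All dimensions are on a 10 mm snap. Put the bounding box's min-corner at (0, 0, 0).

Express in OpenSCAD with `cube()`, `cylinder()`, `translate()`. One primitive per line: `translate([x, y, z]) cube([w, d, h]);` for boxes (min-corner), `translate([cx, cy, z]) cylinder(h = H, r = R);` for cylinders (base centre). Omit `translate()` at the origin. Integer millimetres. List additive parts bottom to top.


cube([280, 220, 10]);
translate([0, 0, 10]) cube([280, 10, 130]);
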